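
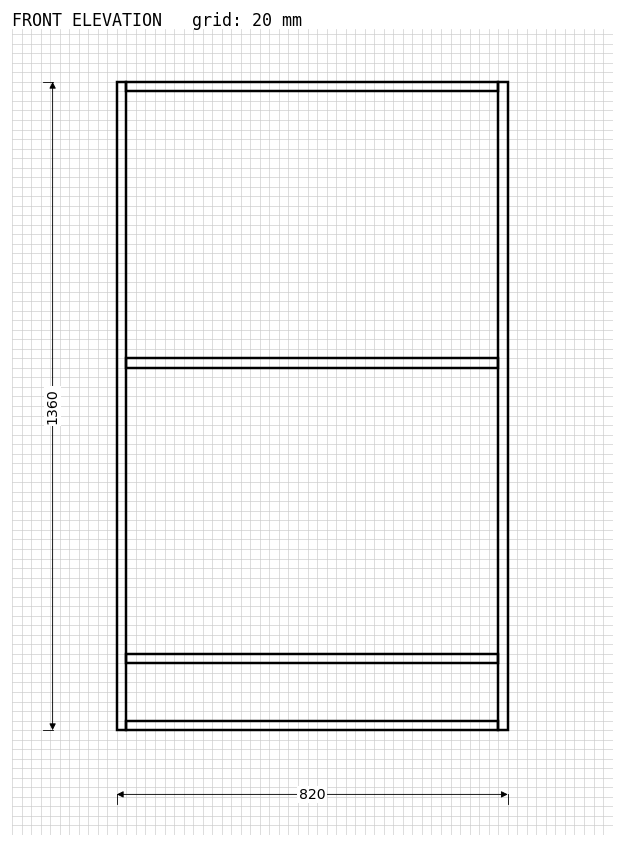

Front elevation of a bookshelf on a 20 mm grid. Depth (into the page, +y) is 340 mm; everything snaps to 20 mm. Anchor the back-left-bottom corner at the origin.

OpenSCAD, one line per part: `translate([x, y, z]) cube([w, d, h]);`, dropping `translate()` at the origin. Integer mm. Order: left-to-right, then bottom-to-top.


cube([20, 340, 1360]);
translate([20, 0, 0]) cube([780, 340, 20]);
translate([20, 0, 140]) cube([780, 340, 20]);
translate([20, 0, 760]) cube([780, 340, 20]);
translate([20, 0, 1340]) cube([780, 340, 20]);
translate([800, 0, 0]) cube([20, 340, 1360]);


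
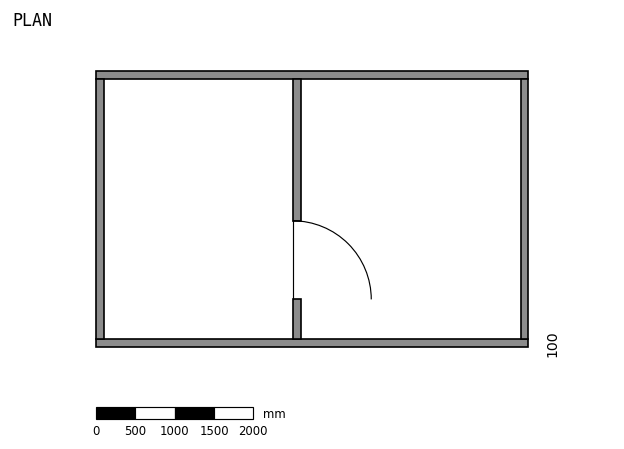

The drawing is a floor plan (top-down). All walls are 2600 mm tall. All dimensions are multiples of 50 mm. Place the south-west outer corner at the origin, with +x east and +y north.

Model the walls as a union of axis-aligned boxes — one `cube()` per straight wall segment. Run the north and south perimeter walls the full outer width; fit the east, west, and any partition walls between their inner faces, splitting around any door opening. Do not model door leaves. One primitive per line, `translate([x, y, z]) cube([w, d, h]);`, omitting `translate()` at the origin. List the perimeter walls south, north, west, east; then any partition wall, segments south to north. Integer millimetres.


cube([5500, 100, 2600]);
translate([0, 3400, 0]) cube([5500, 100, 2600]);
translate([0, 100, 0]) cube([100, 3300, 2600]);
translate([5400, 100, 0]) cube([100, 3300, 2600]);
translate([2500, 100, 0]) cube([100, 500, 2600]);
translate([2500, 1600, 0]) cube([100, 1800, 2600]);


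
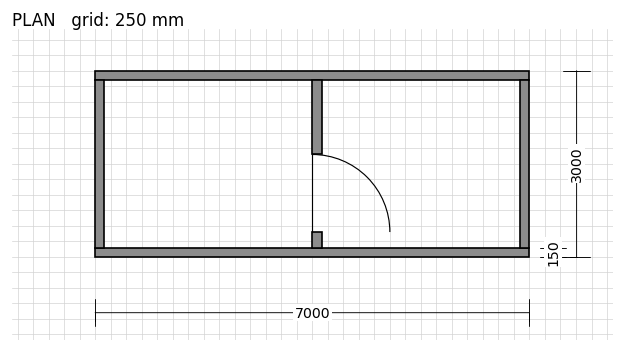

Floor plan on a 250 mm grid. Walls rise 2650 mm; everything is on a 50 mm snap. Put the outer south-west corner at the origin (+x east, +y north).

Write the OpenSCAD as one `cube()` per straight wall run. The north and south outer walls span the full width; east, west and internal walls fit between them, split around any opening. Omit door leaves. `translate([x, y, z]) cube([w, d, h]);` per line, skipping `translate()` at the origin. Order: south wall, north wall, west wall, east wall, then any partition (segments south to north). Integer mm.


cube([7000, 150, 2650]);
translate([0, 2850, 0]) cube([7000, 150, 2650]);
translate([0, 150, 0]) cube([150, 2700, 2650]);
translate([6850, 150, 0]) cube([150, 2700, 2650]);
translate([3500, 150, 0]) cube([150, 250, 2650]);
translate([3500, 1650, 0]) cube([150, 1200, 2650]);


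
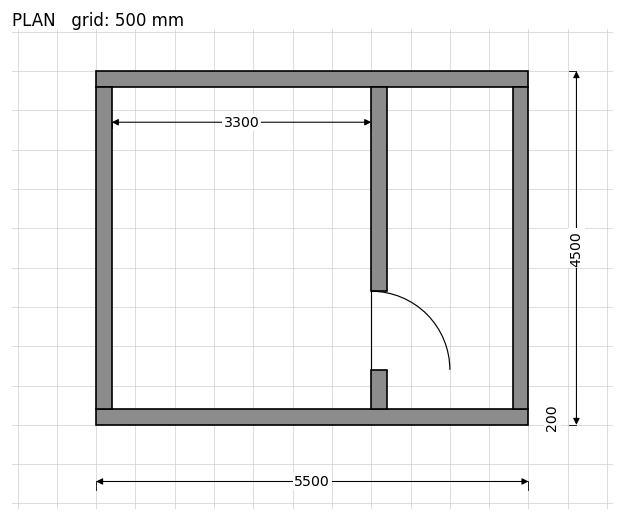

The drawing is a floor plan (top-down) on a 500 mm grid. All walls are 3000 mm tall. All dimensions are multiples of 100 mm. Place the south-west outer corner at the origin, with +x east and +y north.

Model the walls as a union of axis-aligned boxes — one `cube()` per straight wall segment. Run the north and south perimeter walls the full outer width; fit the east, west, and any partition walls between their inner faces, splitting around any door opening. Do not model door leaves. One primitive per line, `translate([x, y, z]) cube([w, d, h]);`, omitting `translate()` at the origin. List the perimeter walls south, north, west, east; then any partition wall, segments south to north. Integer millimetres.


cube([5500, 200, 3000]);
translate([0, 4300, 0]) cube([5500, 200, 3000]);
translate([0, 200, 0]) cube([200, 4100, 3000]);
translate([5300, 200, 0]) cube([200, 4100, 3000]);
translate([3500, 200, 0]) cube([200, 500, 3000]);
translate([3500, 1700, 0]) cube([200, 2600, 3000]);


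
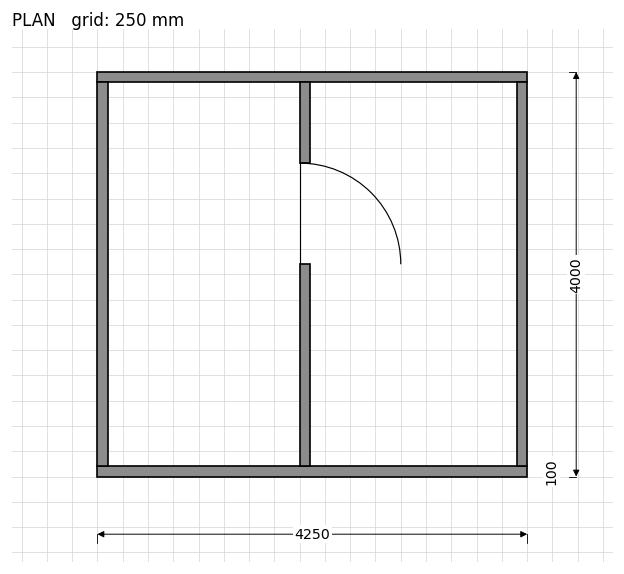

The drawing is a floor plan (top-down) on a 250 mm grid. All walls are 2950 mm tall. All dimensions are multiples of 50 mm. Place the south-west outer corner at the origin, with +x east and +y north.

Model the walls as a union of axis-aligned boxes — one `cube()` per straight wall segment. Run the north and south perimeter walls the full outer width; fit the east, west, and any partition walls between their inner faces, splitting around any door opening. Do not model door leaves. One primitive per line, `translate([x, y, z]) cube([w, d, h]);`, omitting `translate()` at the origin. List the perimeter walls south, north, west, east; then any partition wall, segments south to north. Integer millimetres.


cube([4250, 100, 2950]);
translate([0, 3900, 0]) cube([4250, 100, 2950]);
translate([0, 100, 0]) cube([100, 3800, 2950]);
translate([4150, 100, 0]) cube([100, 3800, 2950]);
translate([2000, 100, 0]) cube([100, 2000, 2950]);
translate([2000, 3100, 0]) cube([100, 800, 2950]);


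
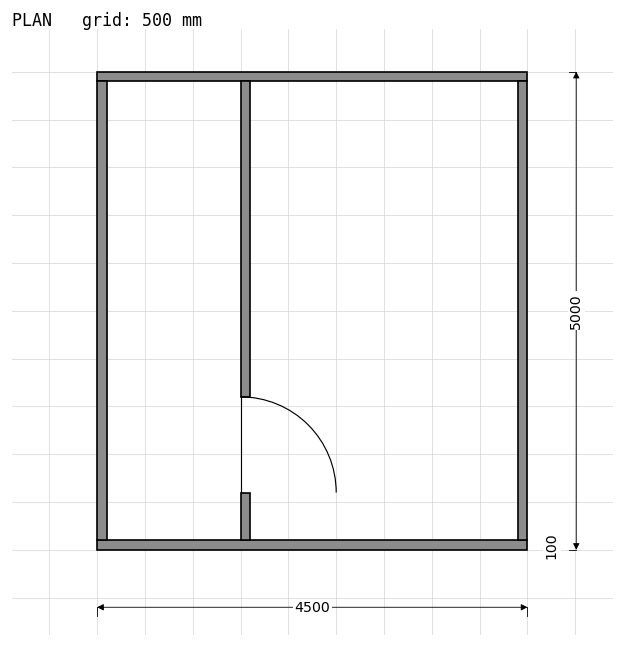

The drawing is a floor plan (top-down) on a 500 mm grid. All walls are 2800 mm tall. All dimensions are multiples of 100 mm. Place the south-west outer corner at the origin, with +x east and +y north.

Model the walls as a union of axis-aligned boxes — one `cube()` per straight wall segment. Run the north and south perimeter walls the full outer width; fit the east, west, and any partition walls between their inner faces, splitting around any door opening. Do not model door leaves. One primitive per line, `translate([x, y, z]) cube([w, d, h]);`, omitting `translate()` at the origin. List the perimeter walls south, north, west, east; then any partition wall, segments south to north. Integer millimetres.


cube([4500, 100, 2800]);
translate([0, 4900, 0]) cube([4500, 100, 2800]);
translate([0, 100, 0]) cube([100, 4800, 2800]);
translate([4400, 100, 0]) cube([100, 4800, 2800]);
translate([1500, 100, 0]) cube([100, 500, 2800]);
translate([1500, 1600, 0]) cube([100, 3300, 2800]);


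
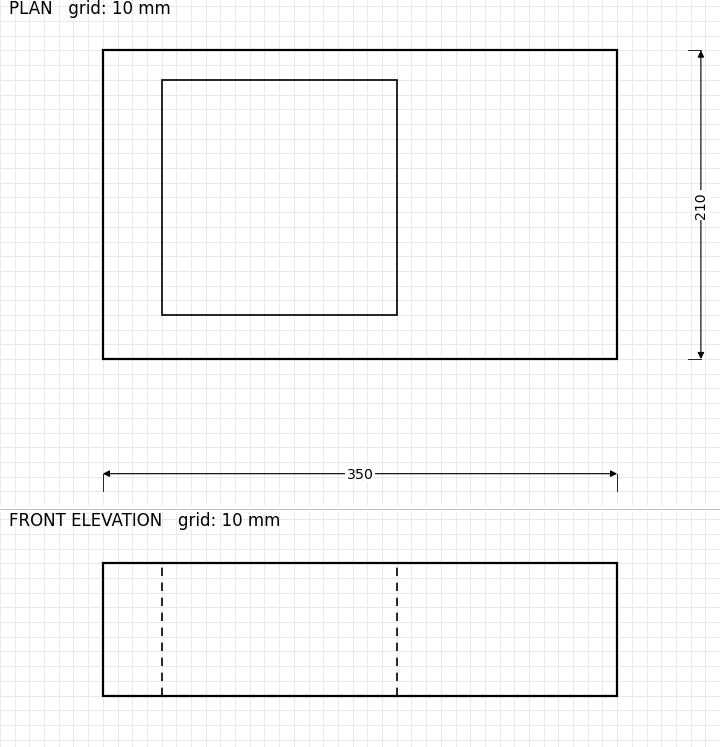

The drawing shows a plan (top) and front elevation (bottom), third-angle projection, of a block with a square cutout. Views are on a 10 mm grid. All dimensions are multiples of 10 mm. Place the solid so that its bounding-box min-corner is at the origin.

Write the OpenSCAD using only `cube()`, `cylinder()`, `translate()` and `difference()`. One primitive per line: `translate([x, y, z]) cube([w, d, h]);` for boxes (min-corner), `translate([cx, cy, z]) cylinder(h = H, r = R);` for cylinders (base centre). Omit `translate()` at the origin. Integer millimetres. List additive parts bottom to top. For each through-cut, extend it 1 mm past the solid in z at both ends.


difference() {
  cube([350, 210, 90]);
  translate([40, 30, -1]) cube([160, 160, 92]);
}


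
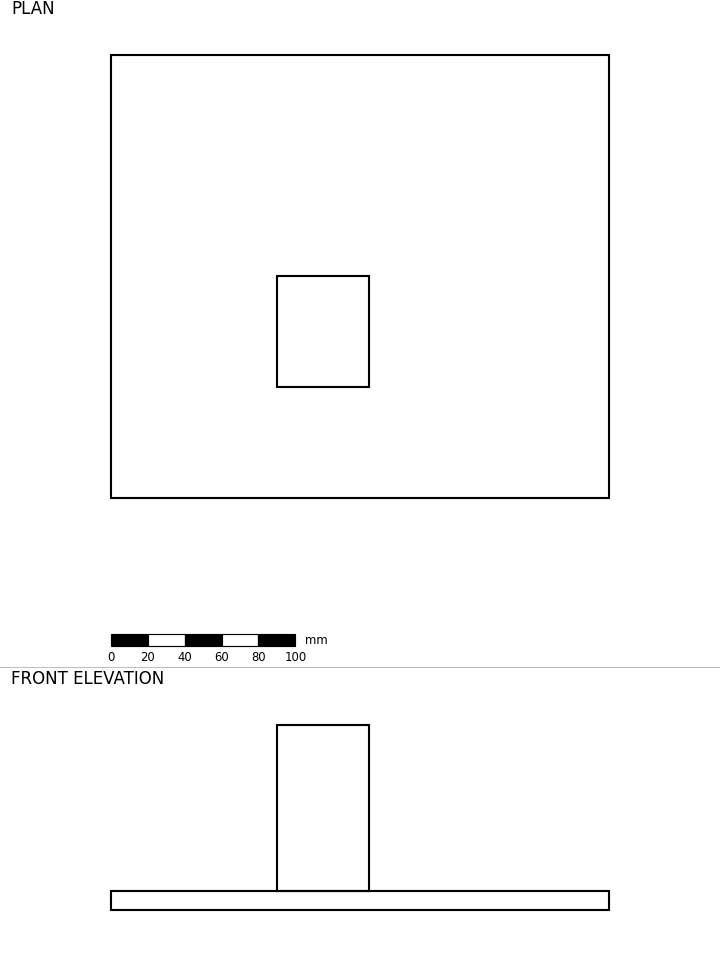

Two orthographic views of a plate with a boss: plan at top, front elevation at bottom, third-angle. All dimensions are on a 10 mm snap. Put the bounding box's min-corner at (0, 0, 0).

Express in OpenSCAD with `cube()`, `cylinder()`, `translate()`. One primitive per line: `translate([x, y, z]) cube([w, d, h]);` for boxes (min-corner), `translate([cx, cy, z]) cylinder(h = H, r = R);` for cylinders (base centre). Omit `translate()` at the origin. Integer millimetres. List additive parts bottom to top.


cube([270, 240, 10]);
translate([90, 60, 10]) cube([50, 60, 90]);


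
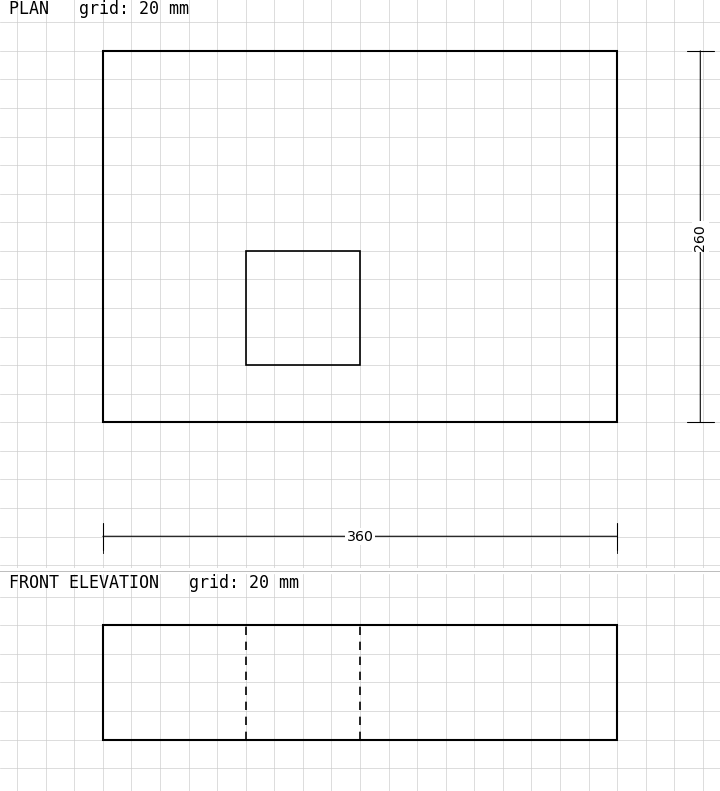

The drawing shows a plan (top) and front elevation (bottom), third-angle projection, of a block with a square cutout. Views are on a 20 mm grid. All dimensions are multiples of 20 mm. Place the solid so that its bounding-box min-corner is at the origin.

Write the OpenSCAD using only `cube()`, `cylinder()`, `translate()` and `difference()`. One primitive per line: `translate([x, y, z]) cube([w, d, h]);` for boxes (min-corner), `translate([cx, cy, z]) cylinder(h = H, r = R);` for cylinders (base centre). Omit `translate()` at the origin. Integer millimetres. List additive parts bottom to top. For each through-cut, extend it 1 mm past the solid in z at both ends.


difference() {
  cube([360, 260, 80]);
  translate([100, 40, -1]) cube([80, 80, 82]);
}


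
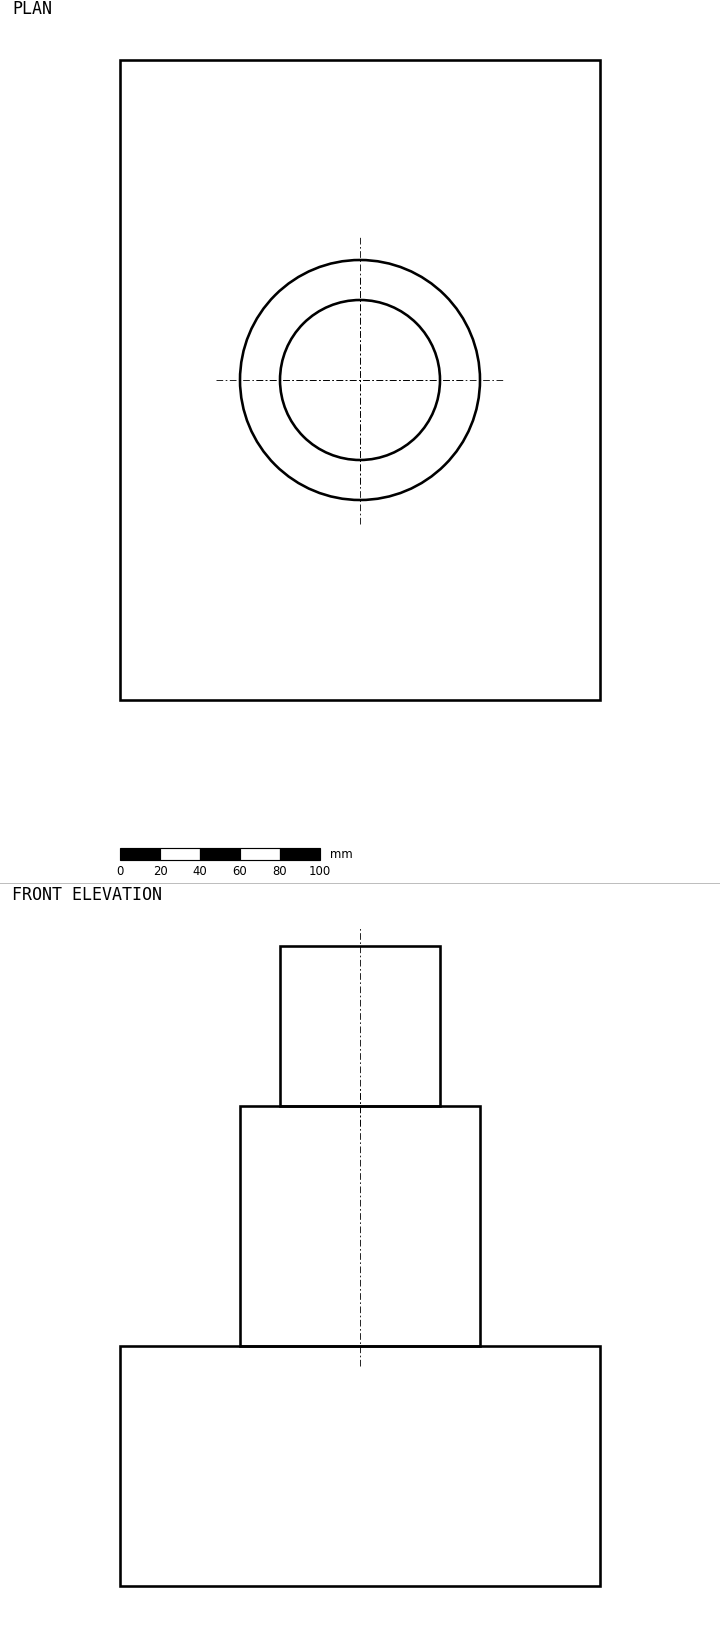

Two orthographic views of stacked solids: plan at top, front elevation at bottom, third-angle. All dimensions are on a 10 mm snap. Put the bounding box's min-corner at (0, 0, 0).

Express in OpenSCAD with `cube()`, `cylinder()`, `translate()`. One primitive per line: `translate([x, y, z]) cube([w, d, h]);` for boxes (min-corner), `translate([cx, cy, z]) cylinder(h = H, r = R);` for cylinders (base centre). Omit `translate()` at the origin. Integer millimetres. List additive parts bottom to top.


cube([240, 320, 120]);
translate([120, 160, 120]) cylinder(h = 120, r = 60);
translate([120, 160, 240]) cylinder(h = 80, r = 40);


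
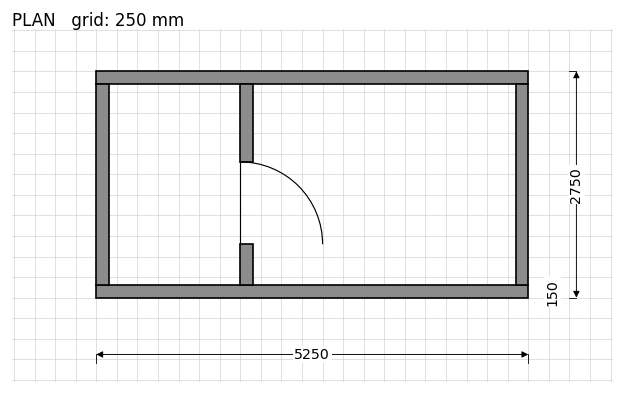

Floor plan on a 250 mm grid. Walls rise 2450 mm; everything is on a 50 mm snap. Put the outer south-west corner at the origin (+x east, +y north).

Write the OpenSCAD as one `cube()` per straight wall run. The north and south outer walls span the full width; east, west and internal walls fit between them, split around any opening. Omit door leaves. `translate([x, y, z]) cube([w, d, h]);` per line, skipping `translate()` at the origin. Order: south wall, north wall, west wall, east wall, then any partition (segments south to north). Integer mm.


cube([5250, 150, 2450]);
translate([0, 2600, 0]) cube([5250, 150, 2450]);
translate([0, 150, 0]) cube([150, 2450, 2450]);
translate([5100, 150, 0]) cube([150, 2450, 2450]);
translate([1750, 150, 0]) cube([150, 500, 2450]);
translate([1750, 1650, 0]) cube([150, 950, 2450]);


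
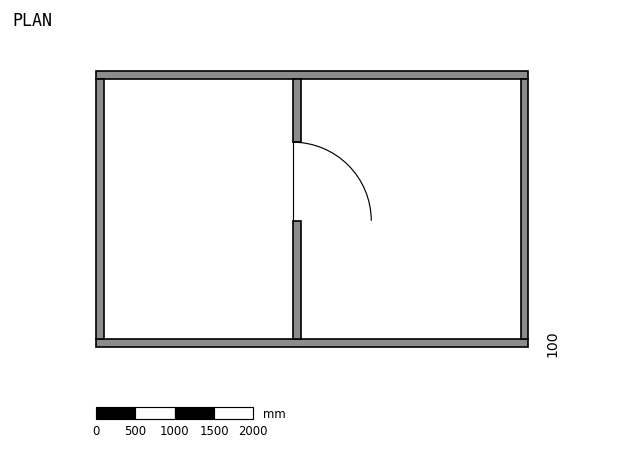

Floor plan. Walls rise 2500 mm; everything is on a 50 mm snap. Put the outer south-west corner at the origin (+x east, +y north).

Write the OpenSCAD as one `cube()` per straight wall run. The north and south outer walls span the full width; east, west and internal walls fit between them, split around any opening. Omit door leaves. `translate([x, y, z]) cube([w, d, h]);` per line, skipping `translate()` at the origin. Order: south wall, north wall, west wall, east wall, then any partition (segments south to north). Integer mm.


cube([5500, 100, 2500]);
translate([0, 3400, 0]) cube([5500, 100, 2500]);
translate([0, 100, 0]) cube([100, 3300, 2500]);
translate([5400, 100, 0]) cube([100, 3300, 2500]);
translate([2500, 100, 0]) cube([100, 1500, 2500]);
translate([2500, 2600, 0]) cube([100, 800, 2500]);


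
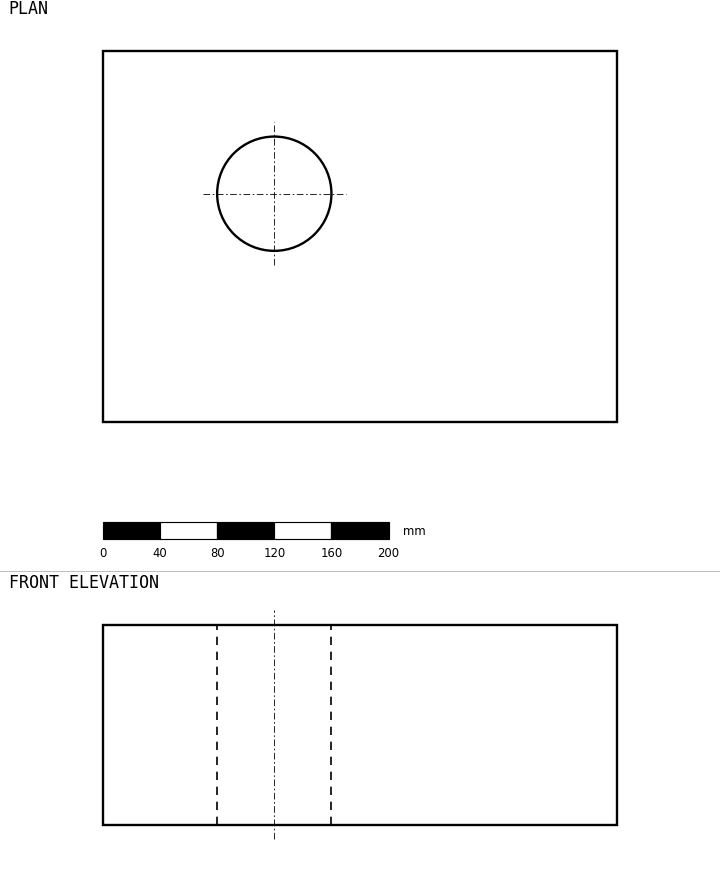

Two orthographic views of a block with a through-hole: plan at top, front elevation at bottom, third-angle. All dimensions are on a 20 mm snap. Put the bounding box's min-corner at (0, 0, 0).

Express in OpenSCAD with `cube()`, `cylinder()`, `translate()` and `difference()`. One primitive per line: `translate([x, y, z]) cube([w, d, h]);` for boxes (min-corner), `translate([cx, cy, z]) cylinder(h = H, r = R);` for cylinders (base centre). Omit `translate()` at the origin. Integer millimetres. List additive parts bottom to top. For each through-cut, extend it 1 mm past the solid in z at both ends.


difference() {
  cube([360, 260, 140]);
  translate([120, 160, -1]) cylinder(h = 142, r = 40);
}


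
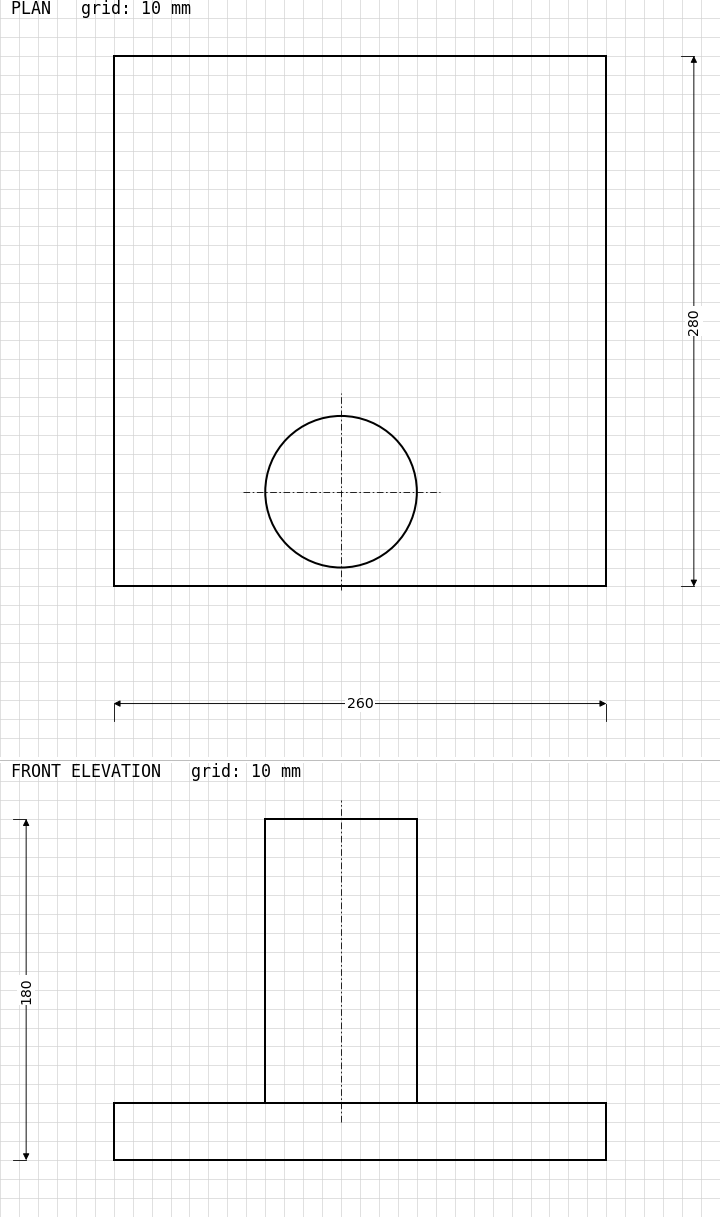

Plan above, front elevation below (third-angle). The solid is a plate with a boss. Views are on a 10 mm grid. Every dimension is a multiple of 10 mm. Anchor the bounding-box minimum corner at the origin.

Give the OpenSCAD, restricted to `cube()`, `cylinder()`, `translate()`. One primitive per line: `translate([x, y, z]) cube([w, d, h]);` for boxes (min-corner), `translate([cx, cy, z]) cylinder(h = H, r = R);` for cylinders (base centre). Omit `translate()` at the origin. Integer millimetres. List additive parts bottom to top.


cube([260, 280, 30]);
translate([120, 50, 30]) cylinder(h = 150, r = 40);


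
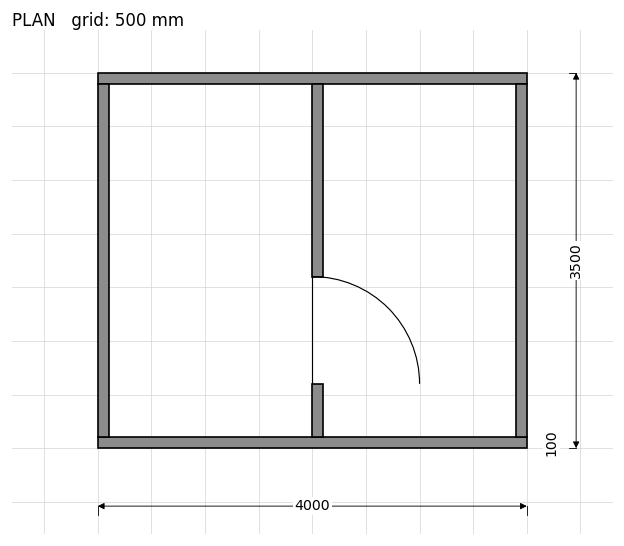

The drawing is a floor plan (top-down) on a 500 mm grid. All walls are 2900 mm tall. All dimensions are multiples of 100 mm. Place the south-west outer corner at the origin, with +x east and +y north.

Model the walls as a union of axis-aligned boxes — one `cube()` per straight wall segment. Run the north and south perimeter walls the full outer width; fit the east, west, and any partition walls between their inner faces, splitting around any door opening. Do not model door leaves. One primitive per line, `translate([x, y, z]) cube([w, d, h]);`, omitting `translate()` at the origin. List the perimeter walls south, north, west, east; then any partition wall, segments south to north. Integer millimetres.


cube([4000, 100, 2900]);
translate([0, 3400, 0]) cube([4000, 100, 2900]);
translate([0, 100, 0]) cube([100, 3300, 2900]);
translate([3900, 100, 0]) cube([100, 3300, 2900]);
translate([2000, 100, 0]) cube([100, 500, 2900]);
translate([2000, 1600, 0]) cube([100, 1800, 2900]);


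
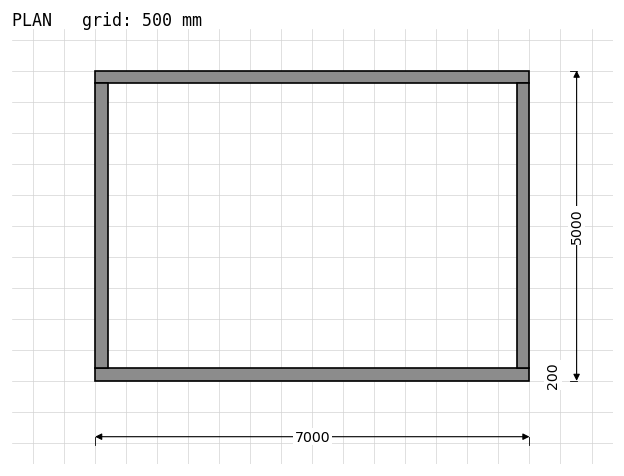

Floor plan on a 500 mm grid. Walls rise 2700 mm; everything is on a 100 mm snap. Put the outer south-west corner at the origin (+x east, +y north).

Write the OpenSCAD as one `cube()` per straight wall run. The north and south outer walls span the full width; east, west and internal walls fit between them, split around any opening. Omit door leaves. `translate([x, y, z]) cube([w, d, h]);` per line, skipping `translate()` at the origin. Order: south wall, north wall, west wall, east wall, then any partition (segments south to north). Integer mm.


cube([7000, 200, 2700]);
translate([0, 4800, 0]) cube([7000, 200, 2700]);
translate([0, 200, 0]) cube([200, 4600, 2700]);
translate([6800, 200, 0]) cube([200, 4600, 2700]);


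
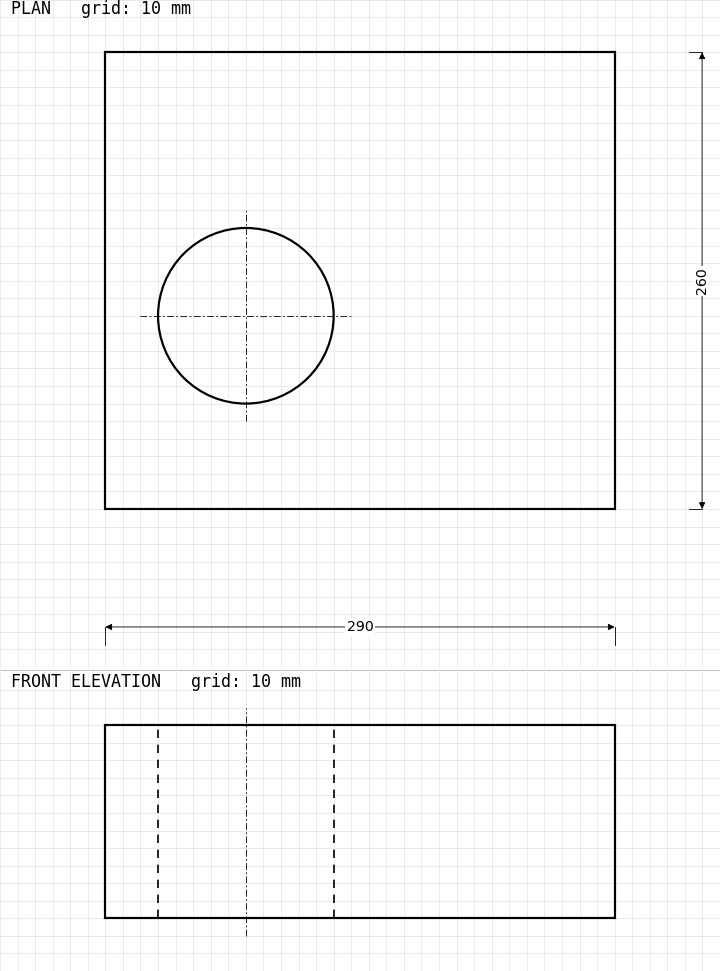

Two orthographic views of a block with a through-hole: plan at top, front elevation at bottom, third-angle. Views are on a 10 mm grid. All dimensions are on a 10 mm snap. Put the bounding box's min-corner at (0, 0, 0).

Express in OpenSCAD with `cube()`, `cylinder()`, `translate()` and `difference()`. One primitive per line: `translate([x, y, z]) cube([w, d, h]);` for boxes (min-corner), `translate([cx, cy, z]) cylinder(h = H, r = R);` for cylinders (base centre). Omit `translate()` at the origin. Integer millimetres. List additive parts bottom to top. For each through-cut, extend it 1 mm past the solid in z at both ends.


difference() {
  cube([290, 260, 110]);
  translate([80, 110, -1]) cylinder(h = 112, r = 50);
}


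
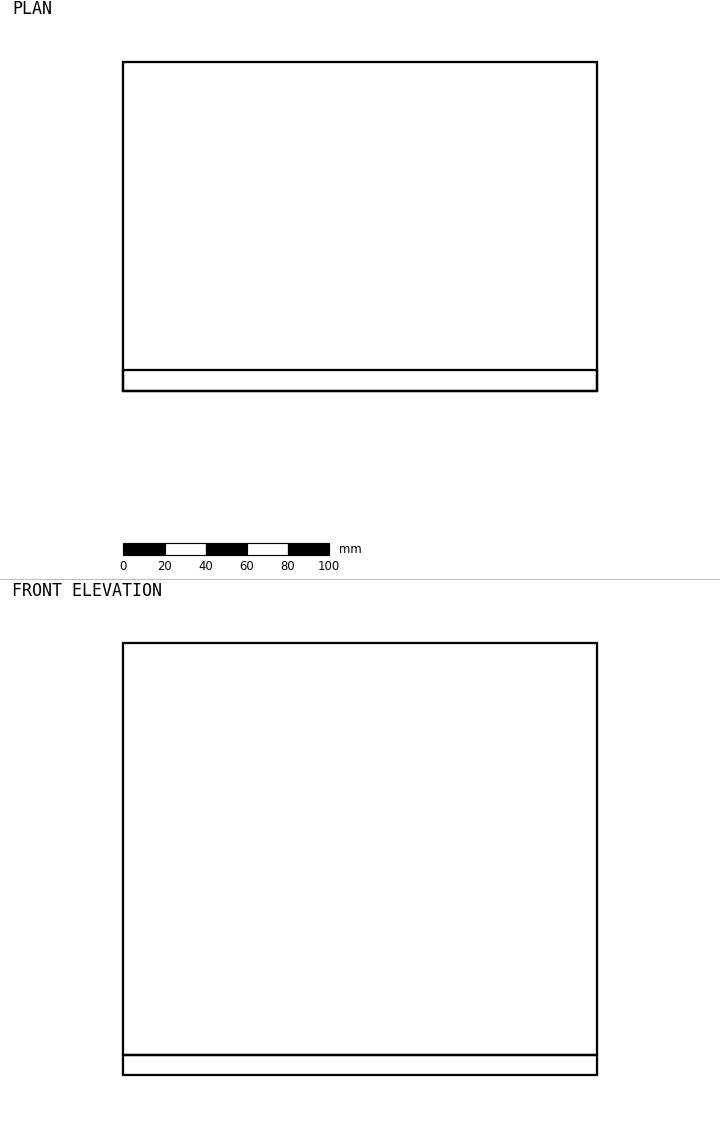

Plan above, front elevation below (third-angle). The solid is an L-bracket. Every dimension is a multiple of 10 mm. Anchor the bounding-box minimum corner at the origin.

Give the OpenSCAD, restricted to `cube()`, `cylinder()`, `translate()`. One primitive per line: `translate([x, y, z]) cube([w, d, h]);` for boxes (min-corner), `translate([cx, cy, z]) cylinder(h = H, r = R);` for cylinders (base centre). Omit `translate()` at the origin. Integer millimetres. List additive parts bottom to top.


cube([230, 160, 10]);
translate([0, 0, 10]) cube([230, 10, 200]);


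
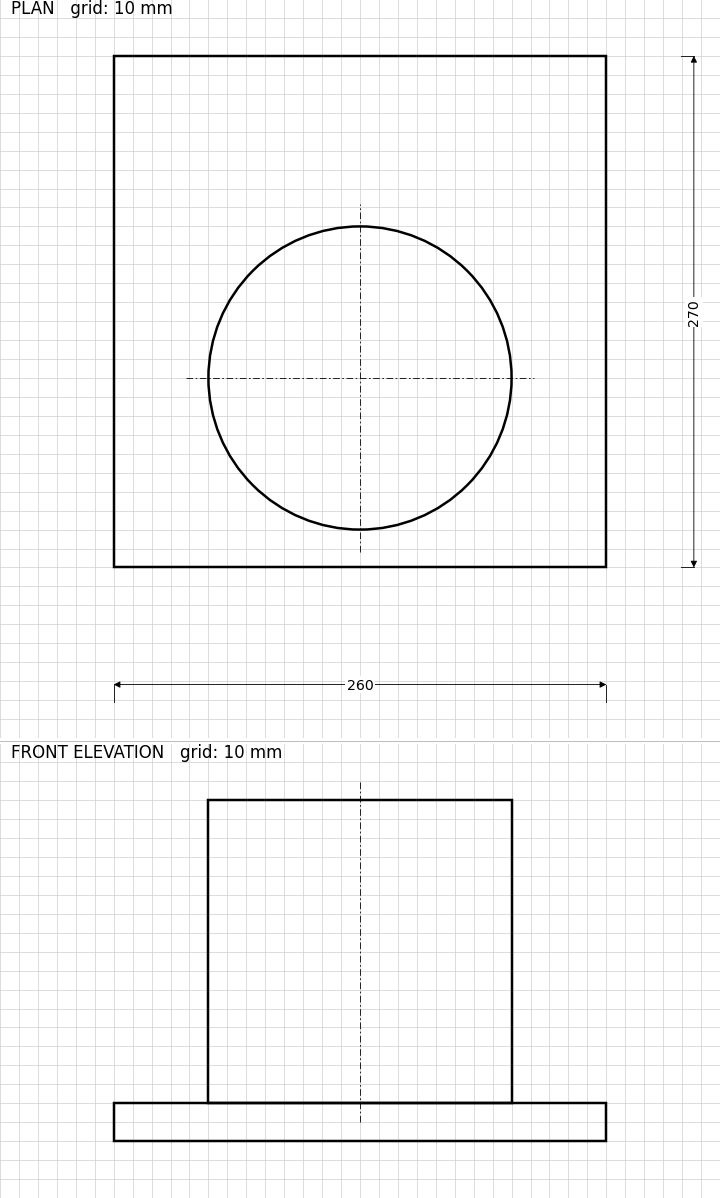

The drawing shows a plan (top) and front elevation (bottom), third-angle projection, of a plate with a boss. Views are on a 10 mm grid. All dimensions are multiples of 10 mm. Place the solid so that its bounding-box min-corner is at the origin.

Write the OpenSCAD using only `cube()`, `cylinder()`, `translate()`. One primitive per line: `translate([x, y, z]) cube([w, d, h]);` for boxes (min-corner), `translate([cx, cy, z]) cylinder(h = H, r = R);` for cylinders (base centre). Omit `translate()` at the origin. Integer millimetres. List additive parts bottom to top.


cube([260, 270, 20]);
translate([130, 100, 20]) cylinder(h = 160, r = 80);


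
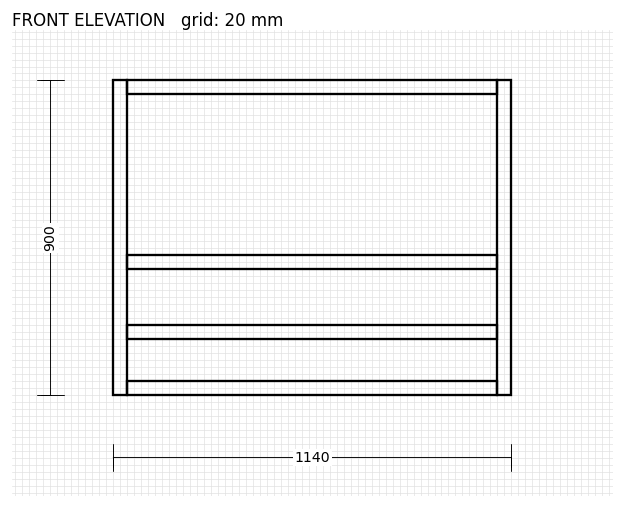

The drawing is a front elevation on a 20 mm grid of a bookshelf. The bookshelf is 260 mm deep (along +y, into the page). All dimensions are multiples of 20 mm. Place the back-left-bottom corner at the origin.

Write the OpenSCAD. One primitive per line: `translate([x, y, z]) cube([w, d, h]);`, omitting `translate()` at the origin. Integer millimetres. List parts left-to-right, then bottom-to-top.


cube([40, 260, 900]);
translate([40, 0, 0]) cube([1060, 260, 40]);
translate([40, 0, 160]) cube([1060, 260, 40]);
translate([40, 0, 360]) cube([1060, 260, 40]);
translate([40, 0, 860]) cube([1060, 260, 40]);
translate([1100, 0, 0]) cube([40, 260, 900]);


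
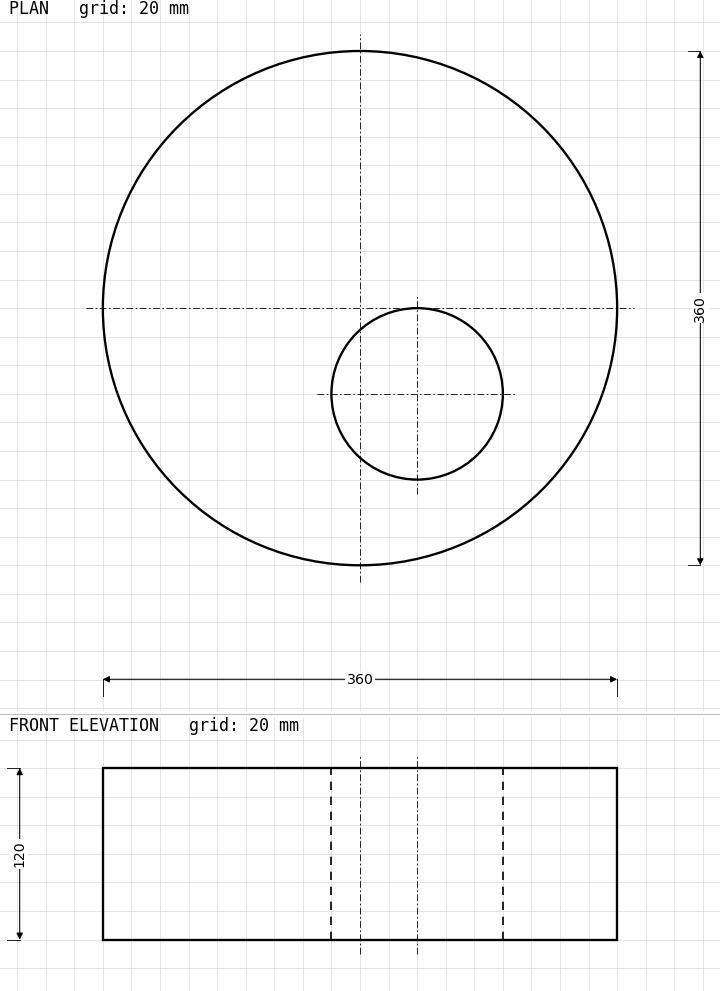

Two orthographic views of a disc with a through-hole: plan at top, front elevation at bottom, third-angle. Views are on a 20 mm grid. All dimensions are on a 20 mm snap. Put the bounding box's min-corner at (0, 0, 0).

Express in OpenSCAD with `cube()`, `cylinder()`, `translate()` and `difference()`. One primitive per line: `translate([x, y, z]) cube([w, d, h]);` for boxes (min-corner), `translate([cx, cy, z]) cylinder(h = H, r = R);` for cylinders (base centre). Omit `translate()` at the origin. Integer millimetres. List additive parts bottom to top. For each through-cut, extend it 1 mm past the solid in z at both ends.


difference() {
  translate([180, 180, 0]) cylinder(h = 120, r = 180);
  translate([220, 120, -1]) cylinder(h = 122, r = 60);
}


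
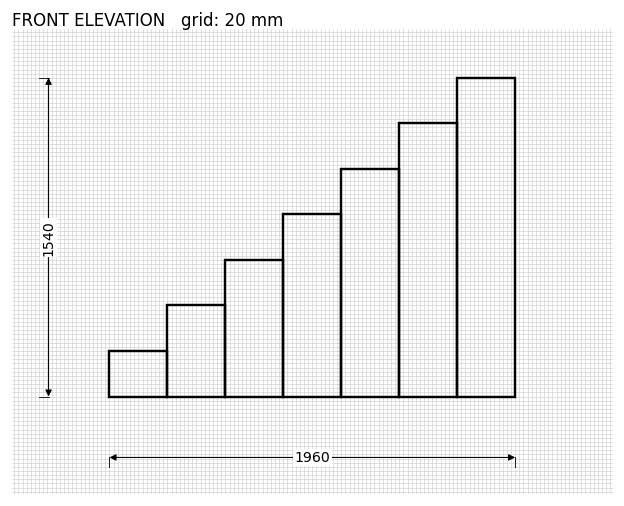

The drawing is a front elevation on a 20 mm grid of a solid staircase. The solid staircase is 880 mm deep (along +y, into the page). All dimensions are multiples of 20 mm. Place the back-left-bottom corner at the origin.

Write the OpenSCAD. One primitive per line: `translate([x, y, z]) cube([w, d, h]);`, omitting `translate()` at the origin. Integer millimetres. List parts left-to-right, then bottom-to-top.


cube([280, 880, 220]);
translate([280, 0, 0]) cube([280, 880, 440]);
translate([560, 0, 0]) cube([280, 880, 660]);
translate([840, 0, 0]) cube([280, 880, 880]);
translate([1120, 0, 0]) cube([280, 880, 1100]);
translate([1400, 0, 0]) cube([280, 880, 1320]);
translate([1680, 0, 0]) cube([280, 880, 1540]);


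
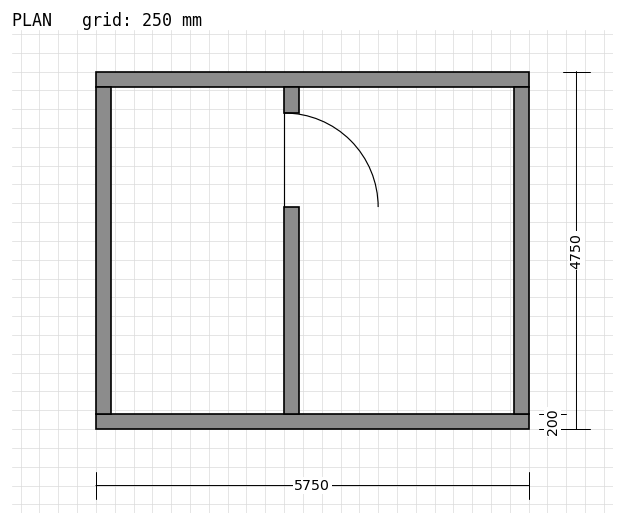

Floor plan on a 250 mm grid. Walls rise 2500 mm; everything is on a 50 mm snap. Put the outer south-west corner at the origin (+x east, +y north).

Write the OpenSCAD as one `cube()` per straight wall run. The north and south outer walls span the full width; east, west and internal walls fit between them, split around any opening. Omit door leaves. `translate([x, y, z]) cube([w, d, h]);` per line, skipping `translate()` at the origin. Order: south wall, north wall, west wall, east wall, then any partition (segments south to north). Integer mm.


cube([5750, 200, 2500]);
translate([0, 4550, 0]) cube([5750, 200, 2500]);
translate([0, 200, 0]) cube([200, 4350, 2500]);
translate([5550, 200, 0]) cube([200, 4350, 2500]);
translate([2500, 200, 0]) cube([200, 2750, 2500]);
translate([2500, 4200, 0]) cube([200, 350, 2500]);


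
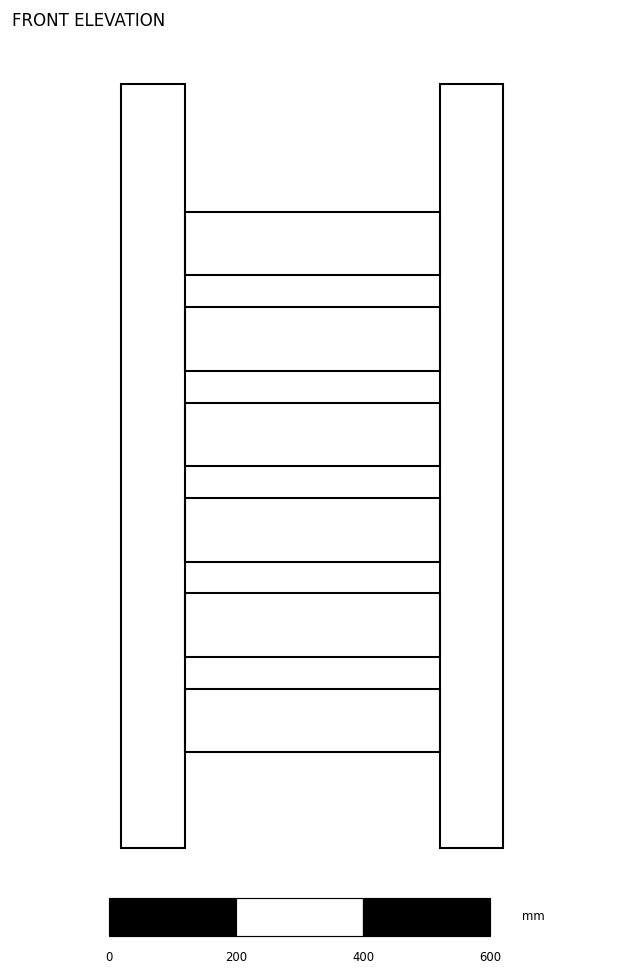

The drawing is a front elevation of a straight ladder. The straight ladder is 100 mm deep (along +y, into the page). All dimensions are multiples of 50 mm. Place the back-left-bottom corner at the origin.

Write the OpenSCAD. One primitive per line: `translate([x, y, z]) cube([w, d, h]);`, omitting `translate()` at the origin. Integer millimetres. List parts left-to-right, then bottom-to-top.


cube([100, 100, 1200]);
translate([100, 0, 150]) cube([400, 100, 100]);
translate([100, 0, 300]) cube([400, 100, 100]);
translate([100, 0, 450]) cube([400, 100, 100]);
translate([100, 0, 600]) cube([400, 100, 100]);
translate([100, 0, 750]) cube([400, 100, 100]);
translate([100, 0, 900]) cube([400, 100, 100]);
translate([500, 0, 0]) cube([100, 100, 1200]);


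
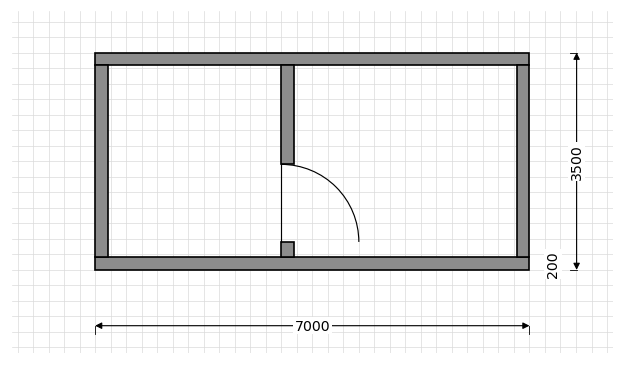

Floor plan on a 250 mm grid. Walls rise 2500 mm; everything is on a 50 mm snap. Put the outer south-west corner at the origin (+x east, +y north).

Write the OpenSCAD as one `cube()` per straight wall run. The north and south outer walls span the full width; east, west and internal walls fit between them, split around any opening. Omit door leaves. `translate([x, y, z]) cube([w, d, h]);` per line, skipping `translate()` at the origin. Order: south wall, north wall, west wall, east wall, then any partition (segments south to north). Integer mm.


cube([7000, 200, 2500]);
translate([0, 3300, 0]) cube([7000, 200, 2500]);
translate([0, 200, 0]) cube([200, 3100, 2500]);
translate([6800, 200, 0]) cube([200, 3100, 2500]);
translate([3000, 200, 0]) cube([200, 250, 2500]);
translate([3000, 1700, 0]) cube([200, 1600, 2500]);


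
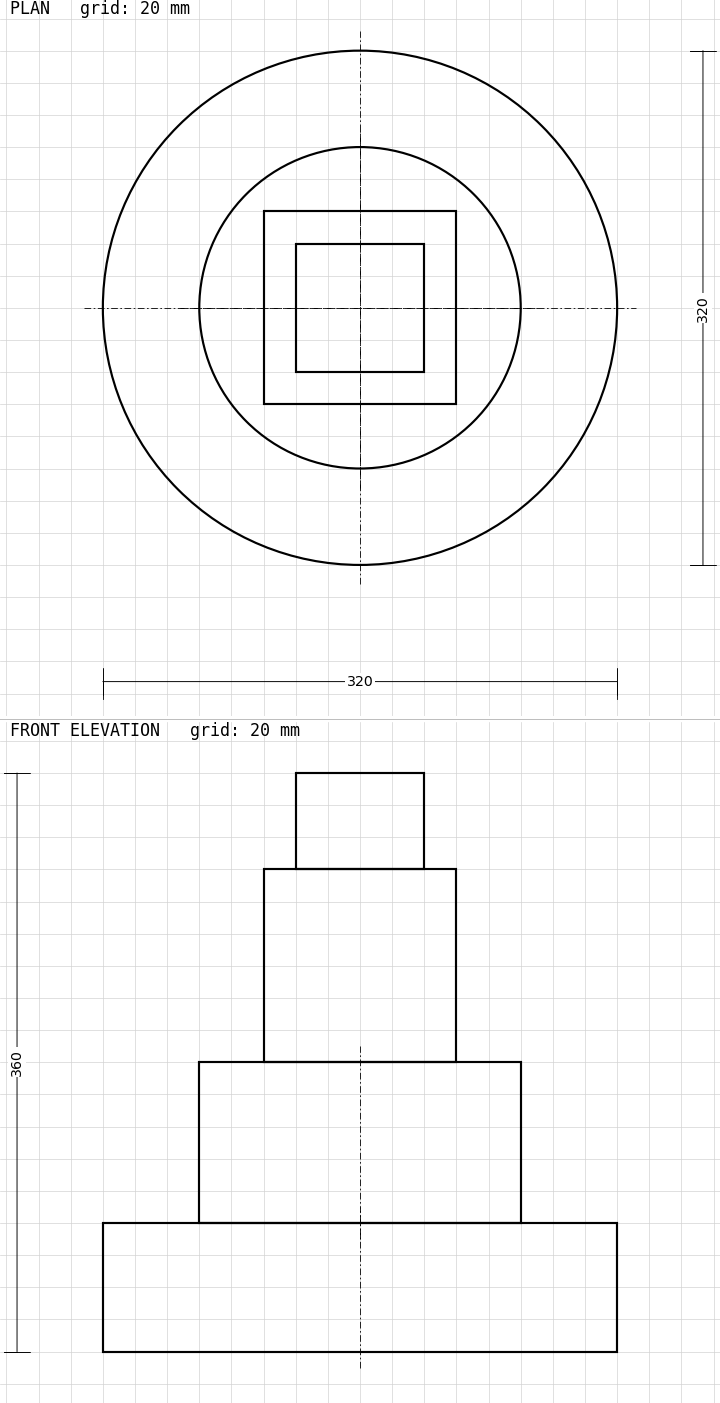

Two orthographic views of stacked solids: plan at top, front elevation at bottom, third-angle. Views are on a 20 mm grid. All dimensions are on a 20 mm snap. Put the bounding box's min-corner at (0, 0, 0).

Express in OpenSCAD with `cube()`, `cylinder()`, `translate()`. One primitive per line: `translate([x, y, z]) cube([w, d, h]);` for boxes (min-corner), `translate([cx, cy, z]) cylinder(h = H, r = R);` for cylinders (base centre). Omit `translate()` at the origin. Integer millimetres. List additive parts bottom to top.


translate([160, 160, 0]) cylinder(h = 80, r = 160);
translate([160, 160, 80]) cylinder(h = 100, r = 100);
translate([100, 100, 180]) cube([120, 120, 120]);
translate([120, 120, 300]) cube([80, 80, 60]);


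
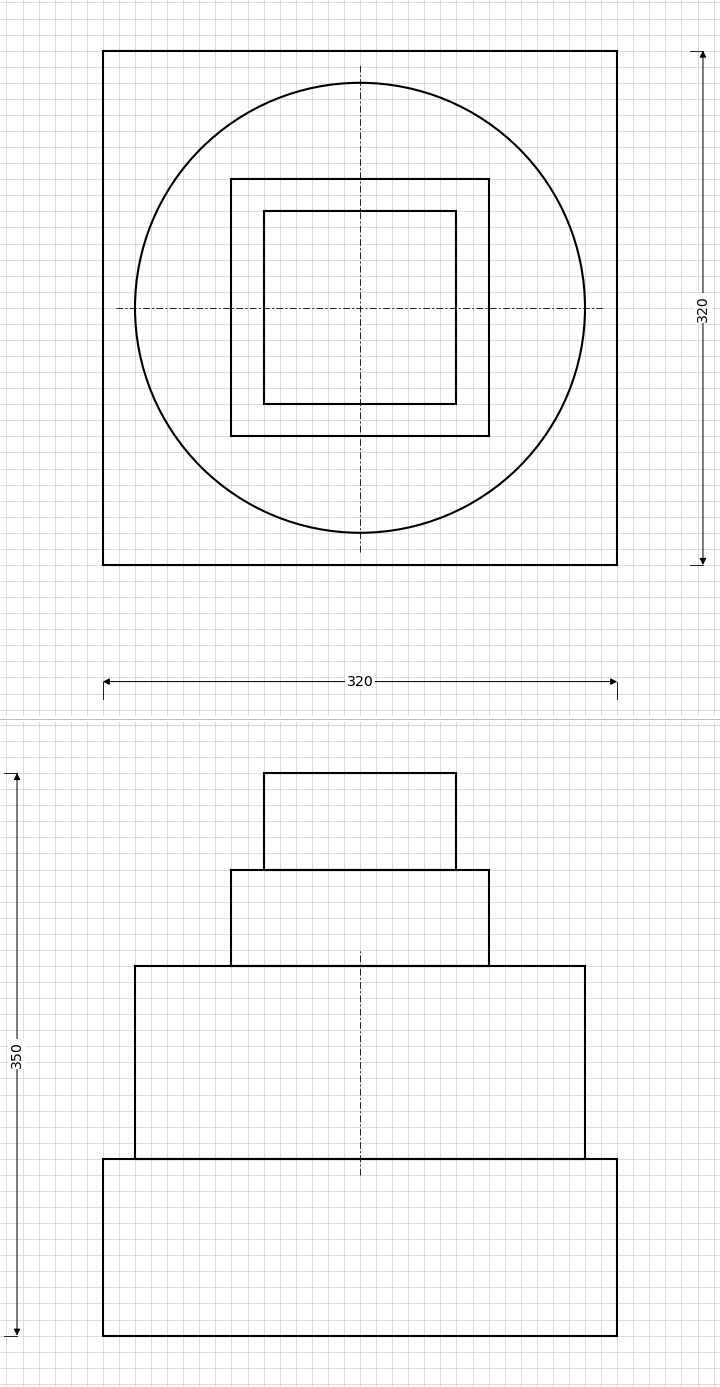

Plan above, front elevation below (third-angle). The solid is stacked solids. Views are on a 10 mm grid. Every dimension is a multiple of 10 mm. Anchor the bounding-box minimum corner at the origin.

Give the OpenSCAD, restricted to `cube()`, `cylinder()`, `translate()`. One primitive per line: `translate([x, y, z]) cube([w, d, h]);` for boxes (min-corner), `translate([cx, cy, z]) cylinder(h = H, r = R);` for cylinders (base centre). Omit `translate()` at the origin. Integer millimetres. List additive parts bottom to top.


cube([320, 320, 110]);
translate([160, 160, 110]) cylinder(h = 120, r = 140);
translate([80, 80, 230]) cube([160, 160, 60]);
translate([100, 100, 290]) cube([120, 120, 60]);


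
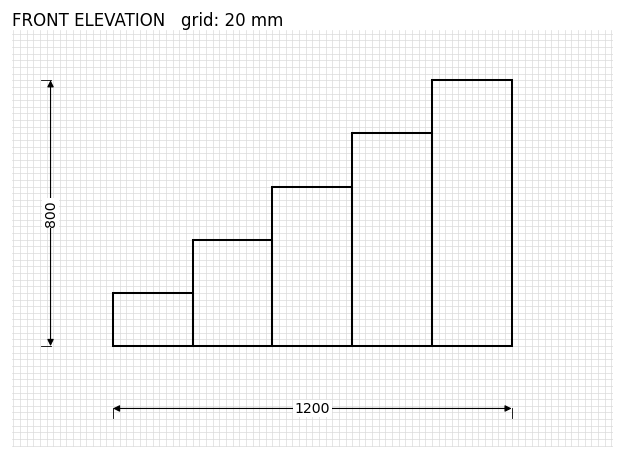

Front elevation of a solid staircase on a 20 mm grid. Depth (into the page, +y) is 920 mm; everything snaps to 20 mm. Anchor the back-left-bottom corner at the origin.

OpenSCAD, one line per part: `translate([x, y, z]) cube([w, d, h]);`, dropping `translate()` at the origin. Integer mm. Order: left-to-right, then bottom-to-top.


cube([240, 920, 160]);
translate([240, 0, 0]) cube([240, 920, 320]);
translate([480, 0, 0]) cube([240, 920, 480]);
translate([720, 0, 0]) cube([240, 920, 640]);
translate([960, 0, 0]) cube([240, 920, 800]);


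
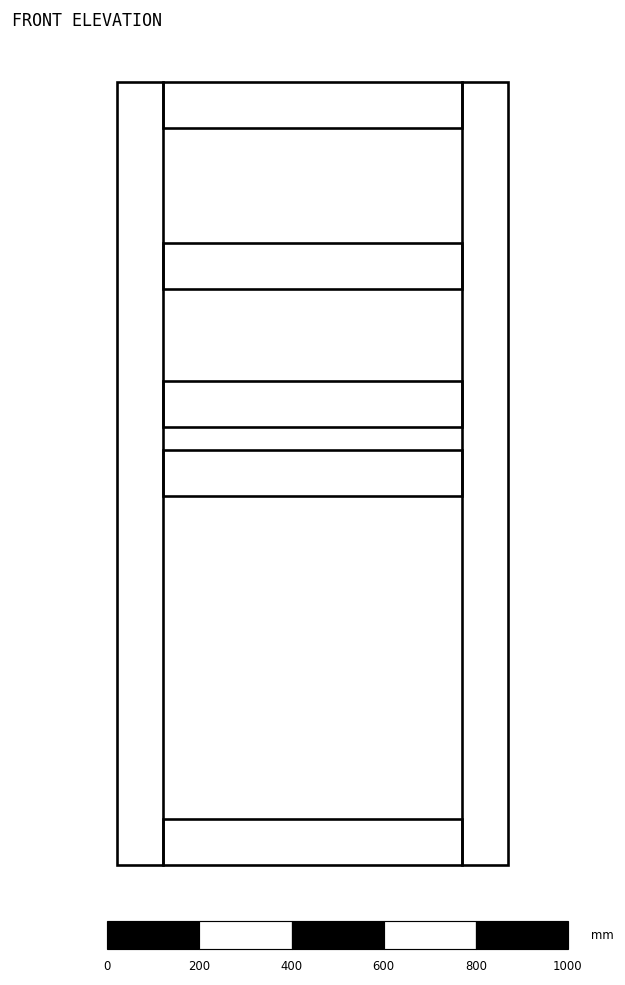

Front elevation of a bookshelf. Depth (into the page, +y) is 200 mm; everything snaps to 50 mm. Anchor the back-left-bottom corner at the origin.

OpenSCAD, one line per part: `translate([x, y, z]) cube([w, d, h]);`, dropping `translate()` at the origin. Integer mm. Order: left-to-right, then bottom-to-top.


cube([100, 200, 1700]);
translate([100, 0, 0]) cube([650, 200, 100]);
translate([100, 0, 800]) cube([650, 200, 100]);
translate([100, 0, 950]) cube([650, 200, 100]);
translate([100, 0, 1250]) cube([650, 200, 100]);
translate([100, 0, 1600]) cube([650, 200, 100]);
translate([750, 0, 0]) cube([100, 200, 1700]);


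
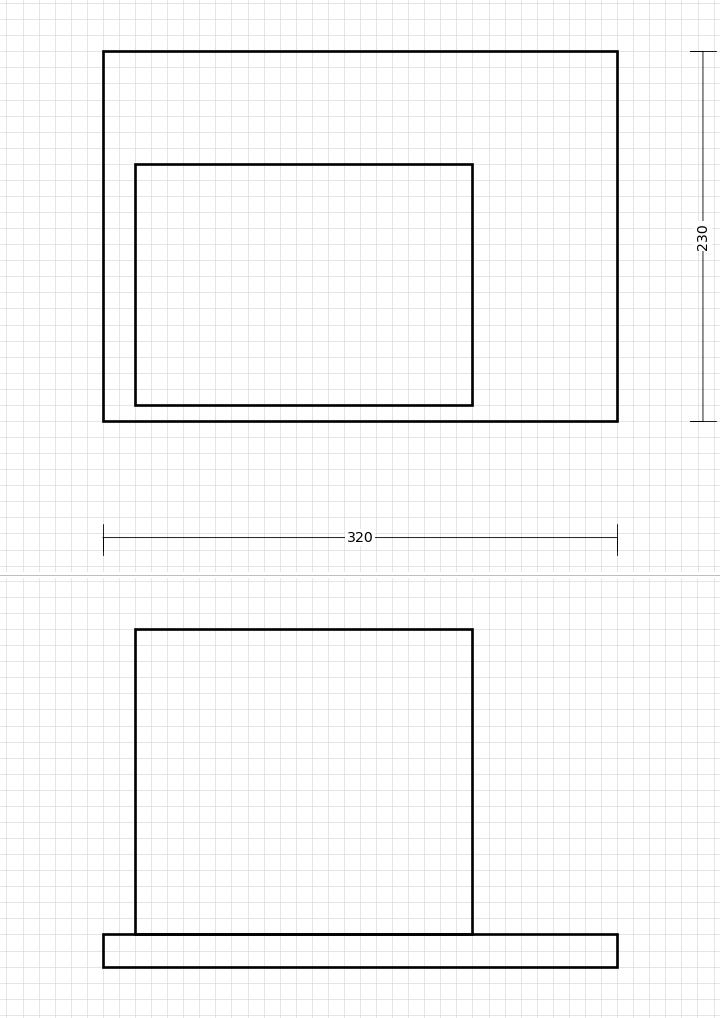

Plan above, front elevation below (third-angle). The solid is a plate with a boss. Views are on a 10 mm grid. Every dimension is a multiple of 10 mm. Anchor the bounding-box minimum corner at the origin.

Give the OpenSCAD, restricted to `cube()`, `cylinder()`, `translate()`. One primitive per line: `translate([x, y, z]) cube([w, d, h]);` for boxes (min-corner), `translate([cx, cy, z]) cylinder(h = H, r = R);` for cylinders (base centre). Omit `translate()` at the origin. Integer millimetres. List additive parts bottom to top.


cube([320, 230, 20]);
translate([20, 10, 20]) cube([210, 150, 190]);


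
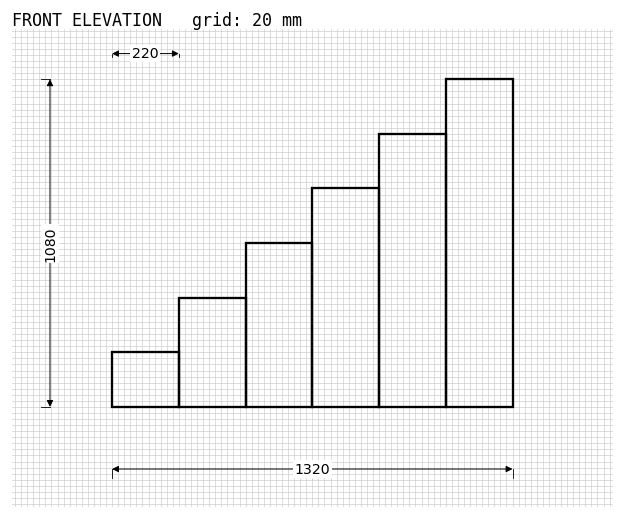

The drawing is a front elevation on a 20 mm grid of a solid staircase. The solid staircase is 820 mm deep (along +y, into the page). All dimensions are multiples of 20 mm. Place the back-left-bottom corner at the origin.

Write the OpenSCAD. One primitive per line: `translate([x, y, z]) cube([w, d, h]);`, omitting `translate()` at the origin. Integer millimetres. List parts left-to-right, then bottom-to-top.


cube([220, 820, 180]);
translate([220, 0, 0]) cube([220, 820, 360]);
translate([440, 0, 0]) cube([220, 820, 540]);
translate([660, 0, 0]) cube([220, 820, 720]);
translate([880, 0, 0]) cube([220, 820, 900]);
translate([1100, 0, 0]) cube([220, 820, 1080]);


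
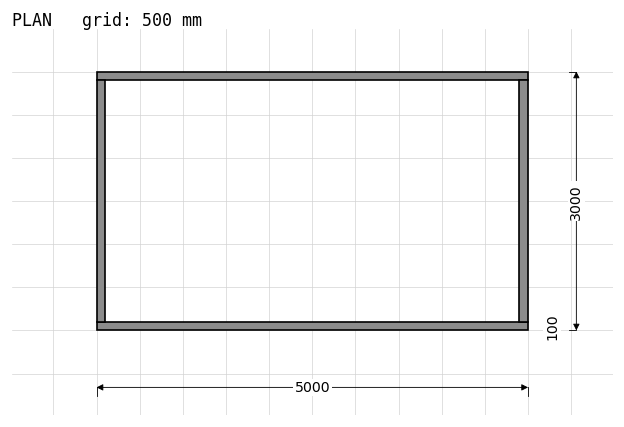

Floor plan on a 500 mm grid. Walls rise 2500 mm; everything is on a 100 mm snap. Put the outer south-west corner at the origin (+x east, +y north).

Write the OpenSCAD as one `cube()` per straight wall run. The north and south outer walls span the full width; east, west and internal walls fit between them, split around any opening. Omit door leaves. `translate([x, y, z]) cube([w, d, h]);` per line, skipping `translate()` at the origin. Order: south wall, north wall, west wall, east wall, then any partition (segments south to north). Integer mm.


cube([5000, 100, 2500]);
translate([0, 2900, 0]) cube([5000, 100, 2500]);
translate([0, 100, 0]) cube([100, 2800, 2500]);
translate([4900, 100, 0]) cube([100, 2800, 2500]);


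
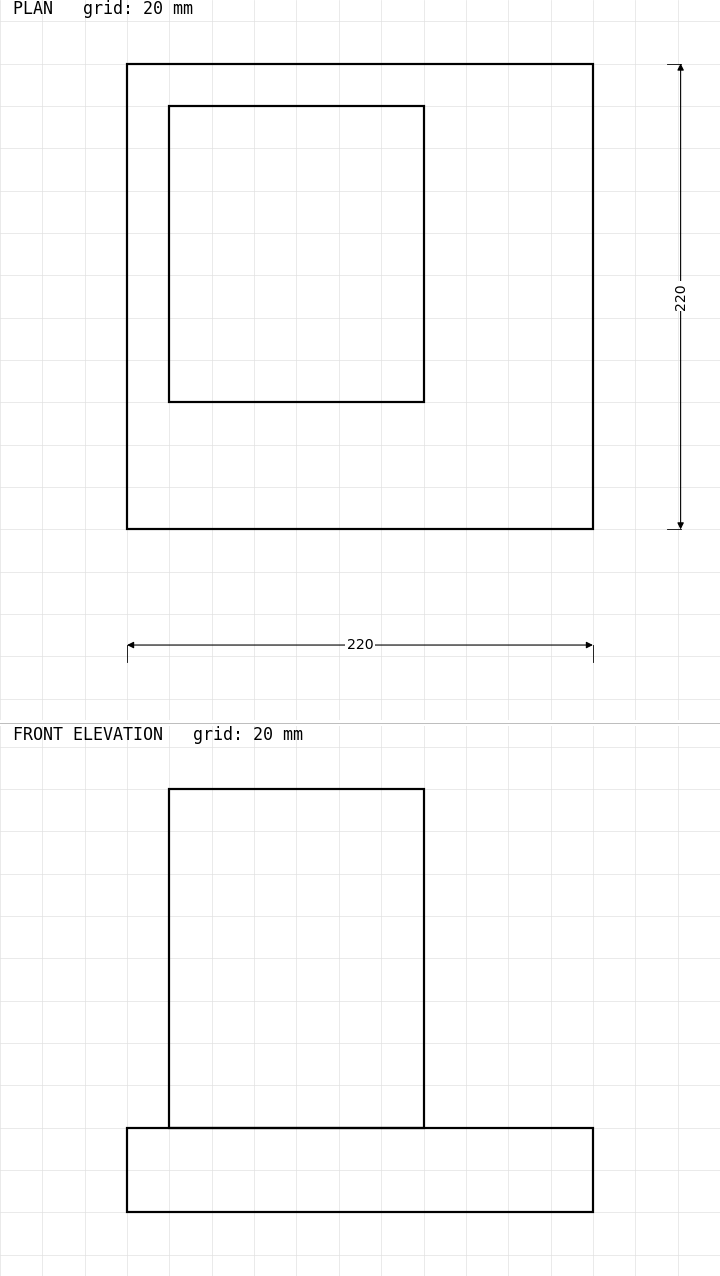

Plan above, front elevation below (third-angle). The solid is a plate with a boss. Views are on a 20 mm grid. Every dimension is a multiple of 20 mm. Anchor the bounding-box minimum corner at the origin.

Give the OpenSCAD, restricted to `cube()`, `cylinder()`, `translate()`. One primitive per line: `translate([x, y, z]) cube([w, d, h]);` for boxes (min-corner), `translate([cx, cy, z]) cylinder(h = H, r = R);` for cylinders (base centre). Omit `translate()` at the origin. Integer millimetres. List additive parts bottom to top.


cube([220, 220, 40]);
translate([20, 60, 40]) cube([120, 140, 160]);


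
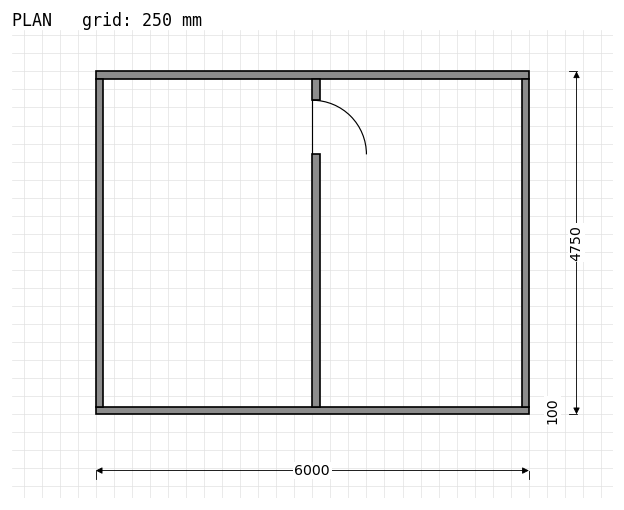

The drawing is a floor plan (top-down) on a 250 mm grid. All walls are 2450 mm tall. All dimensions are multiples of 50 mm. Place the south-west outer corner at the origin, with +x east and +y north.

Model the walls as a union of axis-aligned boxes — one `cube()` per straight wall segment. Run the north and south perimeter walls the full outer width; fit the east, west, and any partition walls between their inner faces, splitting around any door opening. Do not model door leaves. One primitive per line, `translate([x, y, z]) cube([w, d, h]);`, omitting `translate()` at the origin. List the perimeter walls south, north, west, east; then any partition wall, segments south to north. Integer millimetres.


cube([6000, 100, 2450]);
translate([0, 4650, 0]) cube([6000, 100, 2450]);
translate([0, 100, 0]) cube([100, 4550, 2450]);
translate([5900, 100, 0]) cube([100, 4550, 2450]);
translate([3000, 100, 0]) cube([100, 3500, 2450]);
translate([3000, 4350, 0]) cube([100, 300, 2450]);


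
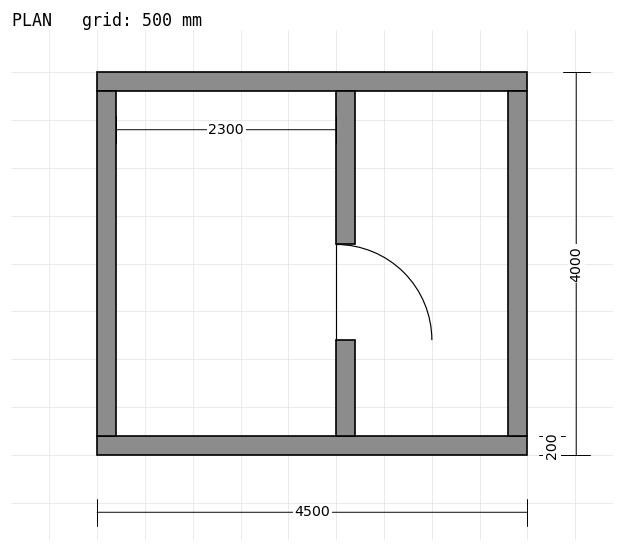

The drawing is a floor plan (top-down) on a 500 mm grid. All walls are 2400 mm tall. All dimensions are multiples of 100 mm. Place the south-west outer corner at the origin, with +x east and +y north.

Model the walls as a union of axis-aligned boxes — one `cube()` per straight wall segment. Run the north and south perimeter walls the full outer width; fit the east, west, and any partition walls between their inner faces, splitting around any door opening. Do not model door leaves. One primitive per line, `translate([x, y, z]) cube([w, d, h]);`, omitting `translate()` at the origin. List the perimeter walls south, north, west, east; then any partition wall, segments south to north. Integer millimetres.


cube([4500, 200, 2400]);
translate([0, 3800, 0]) cube([4500, 200, 2400]);
translate([0, 200, 0]) cube([200, 3600, 2400]);
translate([4300, 200, 0]) cube([200, 3600, 2400]);
translate([2500, 200, 0]) cube([200, 1000, 2400]);
translate([2500, 2200, 0]) cube([200, 1600, 2400]);


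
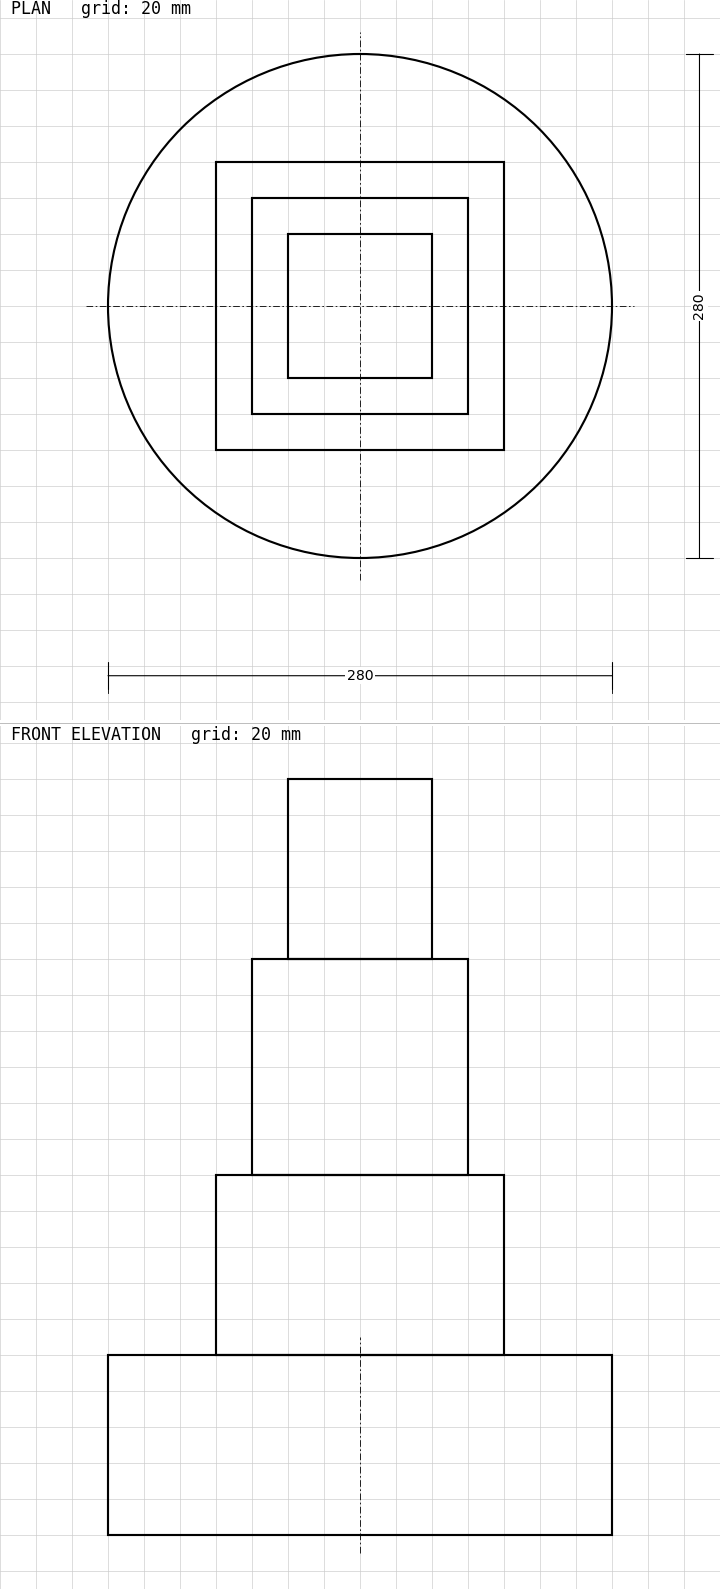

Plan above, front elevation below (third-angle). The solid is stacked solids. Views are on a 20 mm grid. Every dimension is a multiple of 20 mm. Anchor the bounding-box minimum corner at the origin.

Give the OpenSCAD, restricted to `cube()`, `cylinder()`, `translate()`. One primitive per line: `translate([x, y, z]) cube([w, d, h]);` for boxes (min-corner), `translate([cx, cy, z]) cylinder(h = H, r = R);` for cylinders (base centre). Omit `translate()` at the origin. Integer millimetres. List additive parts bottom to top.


translate([140, 140, 0]) cylinder(h = 100, r = 140);
translate([60, 60, 100]) cube([160, 160, 100]);
translate([80, 80, 200]) cube([120, 120, 120]);
translate([100, 100, 320]) cube([80, 80, 100]);


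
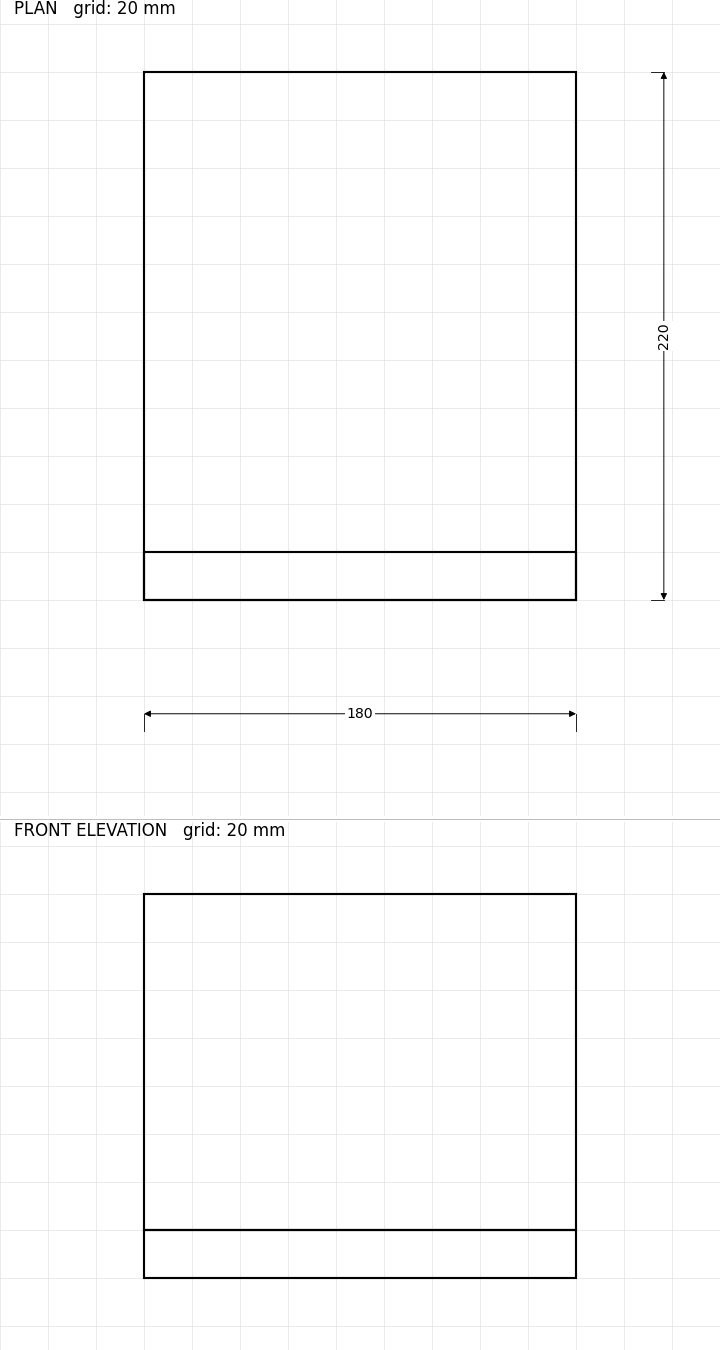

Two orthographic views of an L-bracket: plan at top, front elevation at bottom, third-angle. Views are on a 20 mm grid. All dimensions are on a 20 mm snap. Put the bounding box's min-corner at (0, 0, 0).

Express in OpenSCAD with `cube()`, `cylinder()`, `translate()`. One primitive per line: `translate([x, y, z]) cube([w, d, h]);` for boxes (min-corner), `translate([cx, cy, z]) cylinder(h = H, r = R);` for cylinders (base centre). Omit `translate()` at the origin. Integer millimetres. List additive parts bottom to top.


cube([180, 220, 20]);
translate([0, 0, 20]) cube([180, 20, 140]);


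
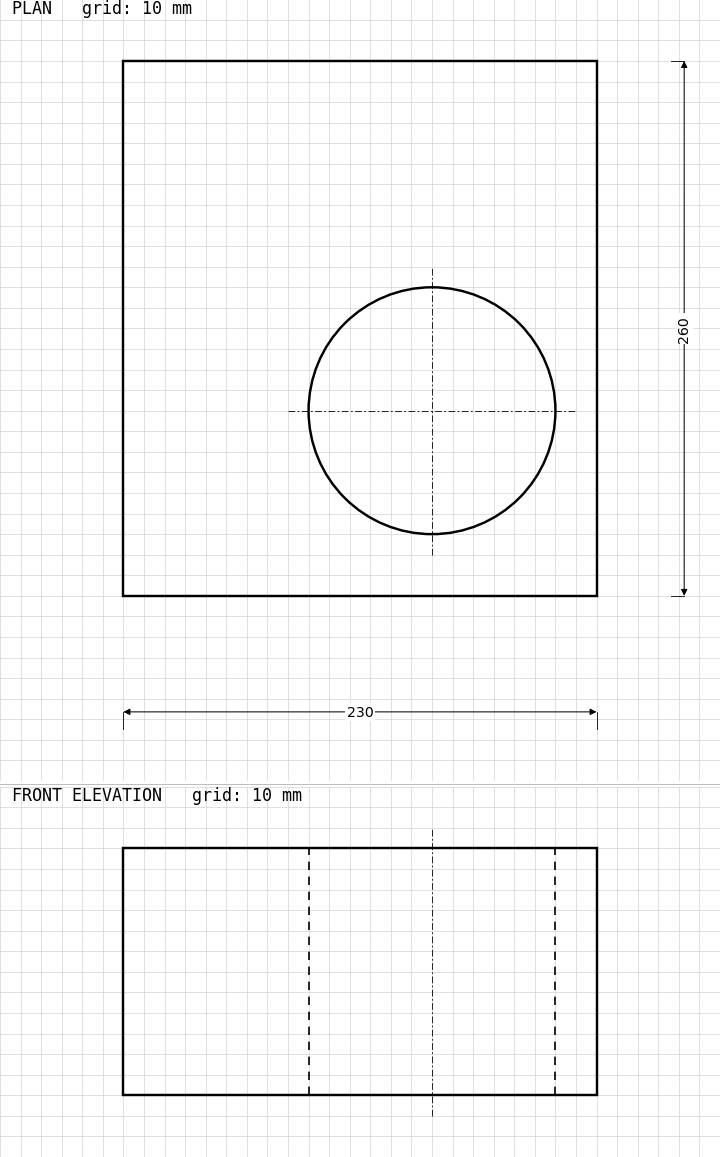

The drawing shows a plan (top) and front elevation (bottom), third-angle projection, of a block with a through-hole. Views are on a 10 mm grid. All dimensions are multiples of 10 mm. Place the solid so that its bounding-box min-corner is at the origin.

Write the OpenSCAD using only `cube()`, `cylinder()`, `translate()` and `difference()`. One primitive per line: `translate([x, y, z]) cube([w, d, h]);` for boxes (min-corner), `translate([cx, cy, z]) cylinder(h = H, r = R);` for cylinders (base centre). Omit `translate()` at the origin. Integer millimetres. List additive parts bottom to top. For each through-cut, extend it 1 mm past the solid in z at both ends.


difference() {
  cube([230, 260, 120]);
  translate([150, 90, -1]) cylinder(h = 122, r = 60);
}
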